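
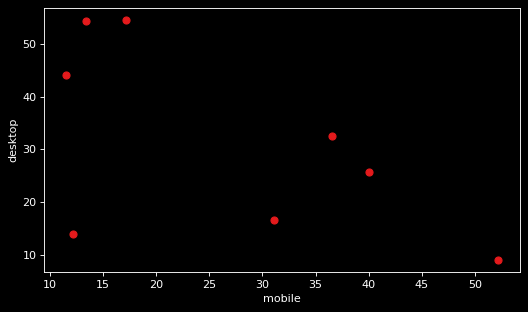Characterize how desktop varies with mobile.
negative, moderate

Points are negatively correlated; moderate (|r| ≈ 0.6).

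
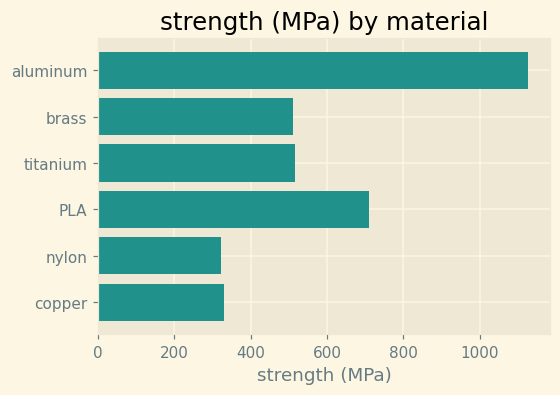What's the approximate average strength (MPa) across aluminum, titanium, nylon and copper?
(1100 + 500 + 300 + 300) / 4 ≈ 550.

≈ 550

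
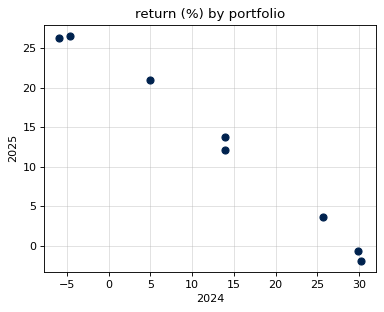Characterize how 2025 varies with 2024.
negative, strong

Points are negatively correlated; strong (|r| ≈ 1.0).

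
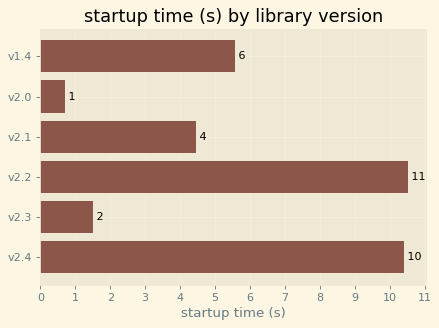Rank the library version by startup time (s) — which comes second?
Top 3: v2.2 ≈ 11, v2.4 ≈ 10, v1.4 ≈ 6.

v2.4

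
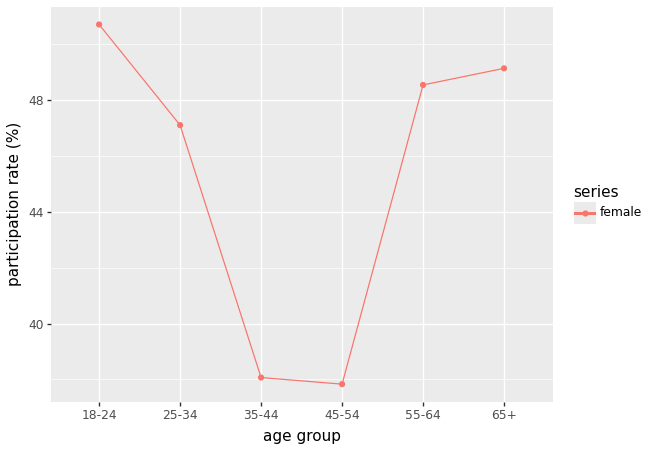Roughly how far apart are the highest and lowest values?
Max 18-24 ≈ 50, min 45-54 ≈ 38; range ≈ 12.

≈ 12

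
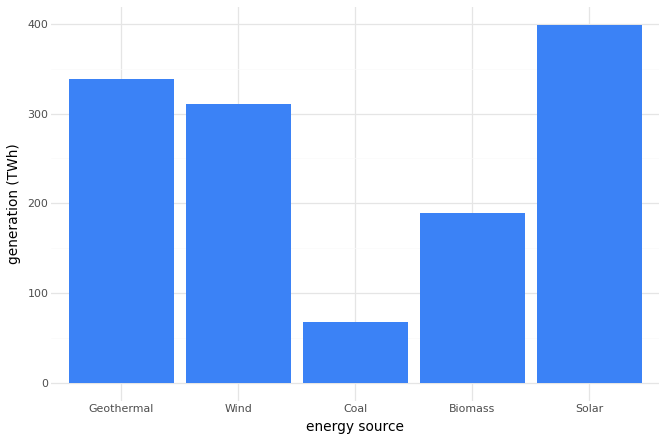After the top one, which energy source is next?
Geothermal

Top 3: Solar ≈ 400, Geothermal ≈ 350, Wind ≈ 300.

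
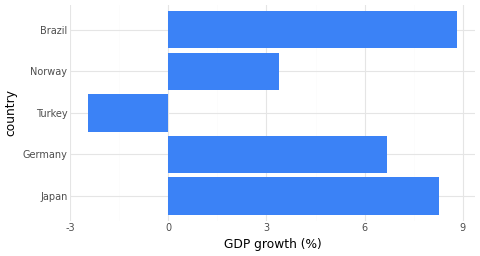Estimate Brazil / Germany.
≈ 1.29×

Brazil ≈ 9, Germany ≈ 7; 9/7 ≈ 1.29.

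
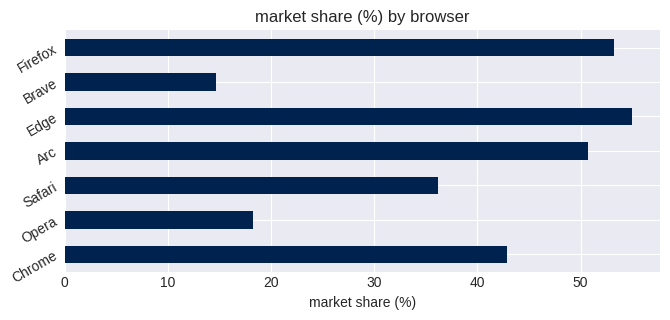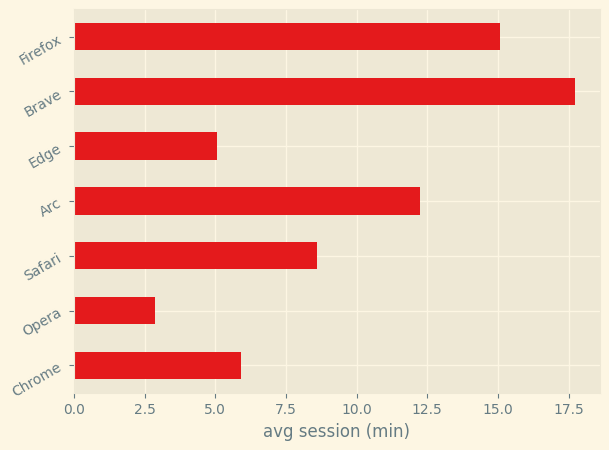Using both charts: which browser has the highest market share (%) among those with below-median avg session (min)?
Chart 2 median avg session (min) ≈ 8; below-median browsers: Chrome, Opera, Edge. Among those, Edge has the highest market share (%) (≈ 50).

Edge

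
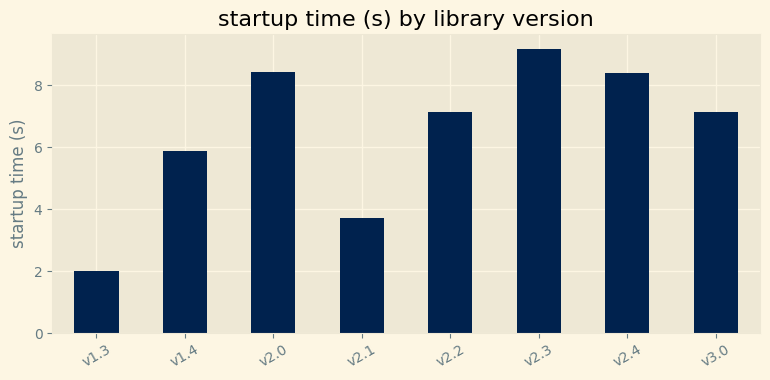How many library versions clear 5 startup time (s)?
6

Above 5: v1.4, v2.0, v2.2, v2.3, v2.4, v3.0.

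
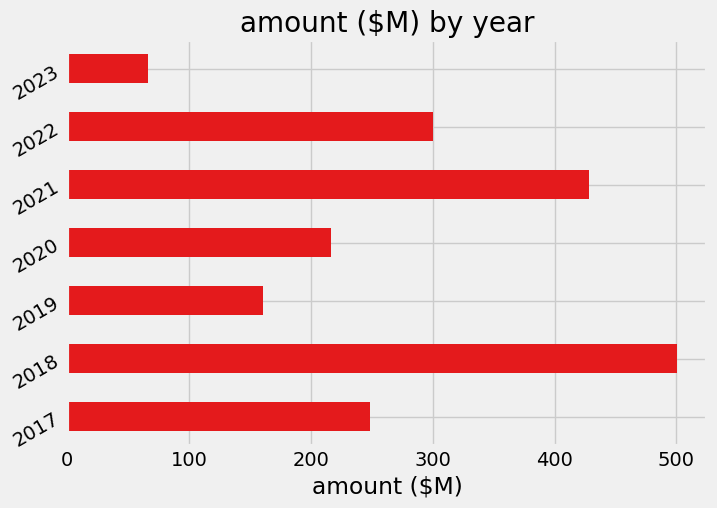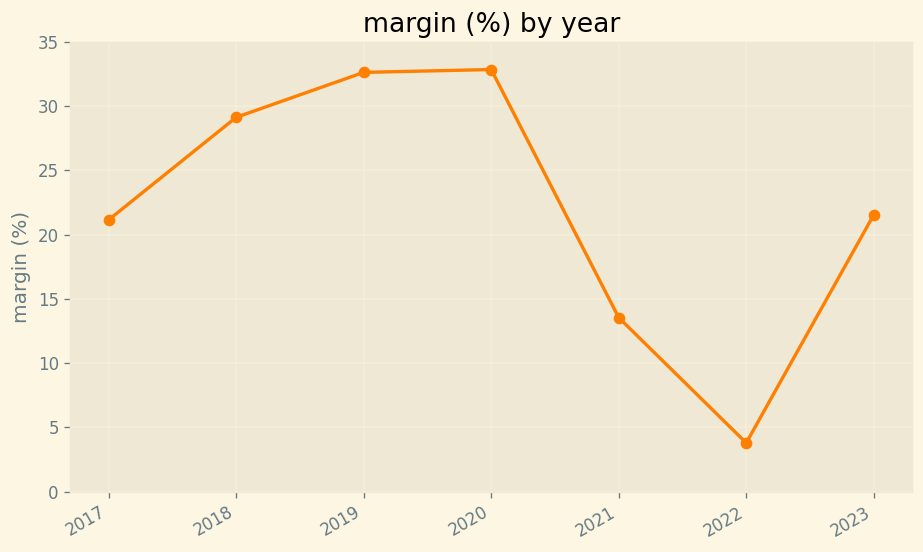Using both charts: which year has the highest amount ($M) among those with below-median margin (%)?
Chart 2 median margin (%) ≈ 20; below-median years: 2017, 2021, 2022. Among those, 2021 has the highest amount ($M) (≈ 450).

2021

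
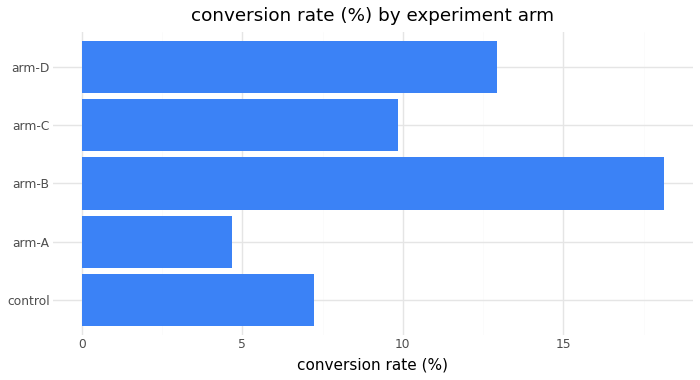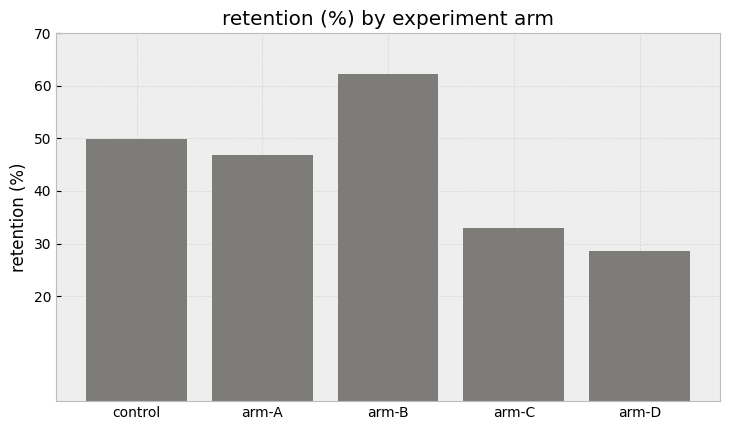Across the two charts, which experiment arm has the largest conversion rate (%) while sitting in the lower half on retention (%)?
arm-D

Chart 2 median retention (%) ≈ 50; below-median experiment arms: arm-C, arm-D. Among those, arm-D has the highest conversion rate (%) (≈ 12).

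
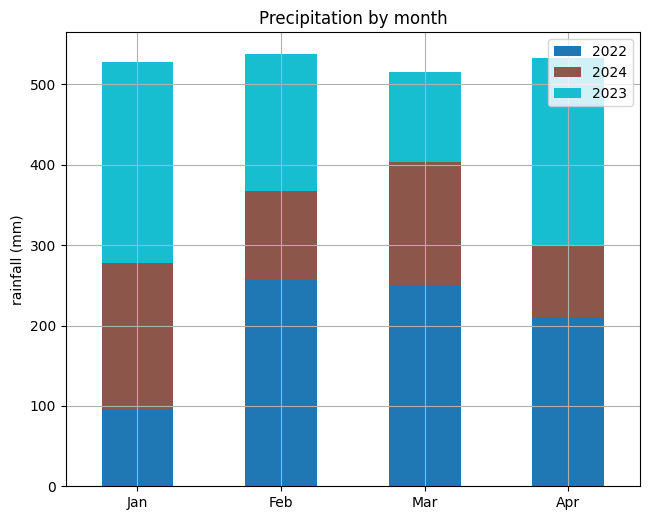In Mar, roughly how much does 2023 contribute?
2023 top ≈ 500, bottom ≈ 400; segment ≈ 100.

≈ 100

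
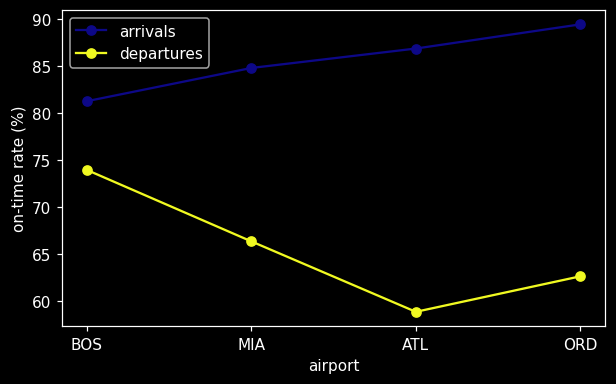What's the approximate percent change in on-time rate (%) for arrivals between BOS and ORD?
≈ +12.5%

BOS ≈ 80, ORD ≈ 90; (90 − 80) / 80 ≈ +12.5%.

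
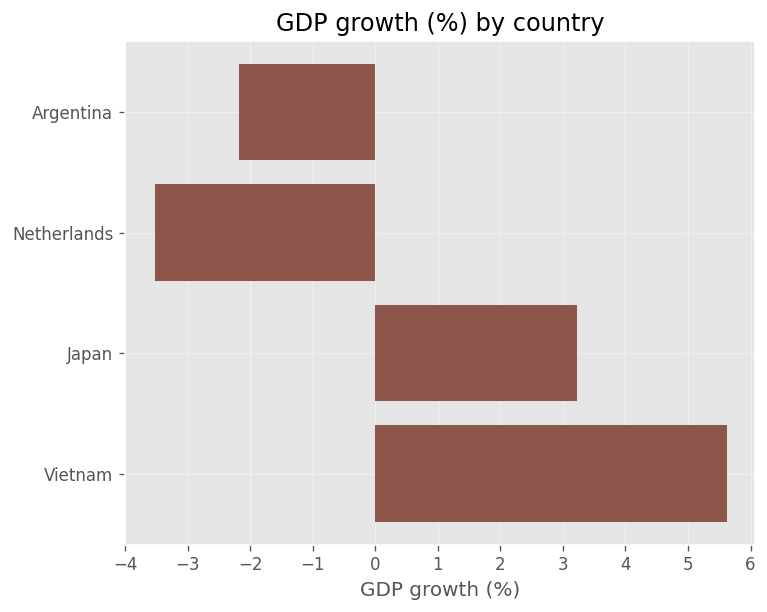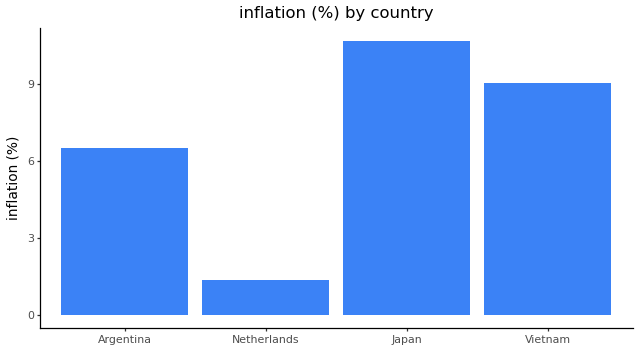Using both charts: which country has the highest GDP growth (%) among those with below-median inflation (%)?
Argentina

Chart 2 median inflation (%) ≈ 8; below-median countries: Argentina, Netherlands. Among those, Argentina has the highest GDP growth (%) (≈ -2).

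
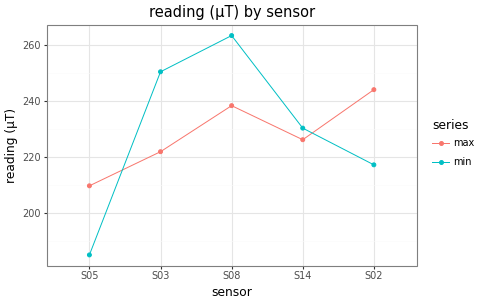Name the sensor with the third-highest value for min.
S14

Top 4 for min: S08 ≈ 260, S03 ≈ 250, S14 ≈ 230, S02 ≈ 220.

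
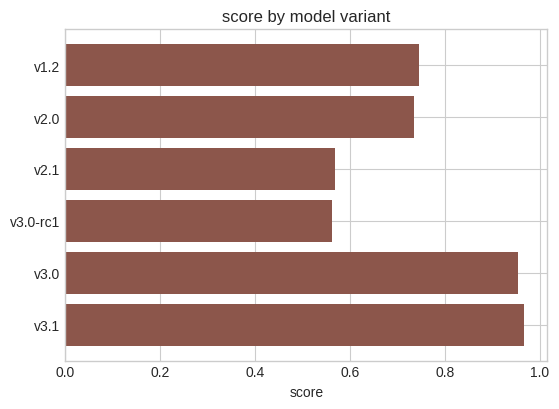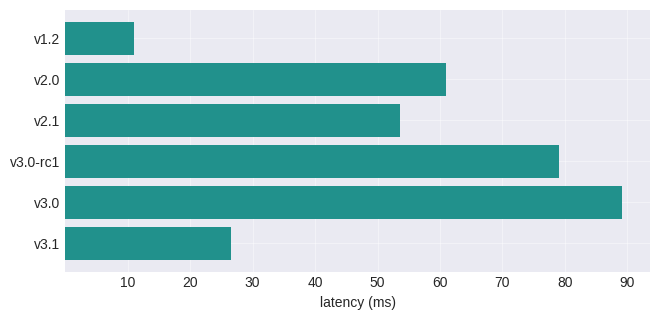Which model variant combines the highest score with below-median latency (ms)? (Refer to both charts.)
v3.1

Chart 2 median latency (ms) ≈ 60; below-median model variants: v1.2, v2.1, v3.1. Among those, v3.1 has the highest score (≈ 1).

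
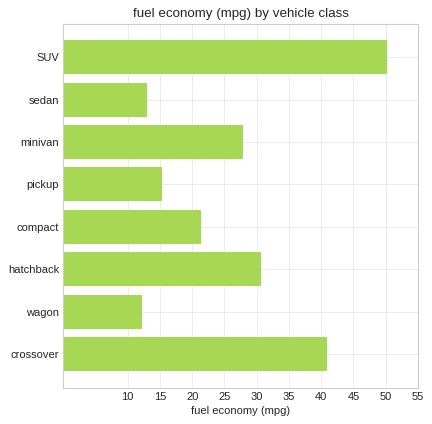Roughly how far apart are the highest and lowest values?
Max SUV ≈ 50, min wagon ≈ 10; range ≈ 40.

≈ 40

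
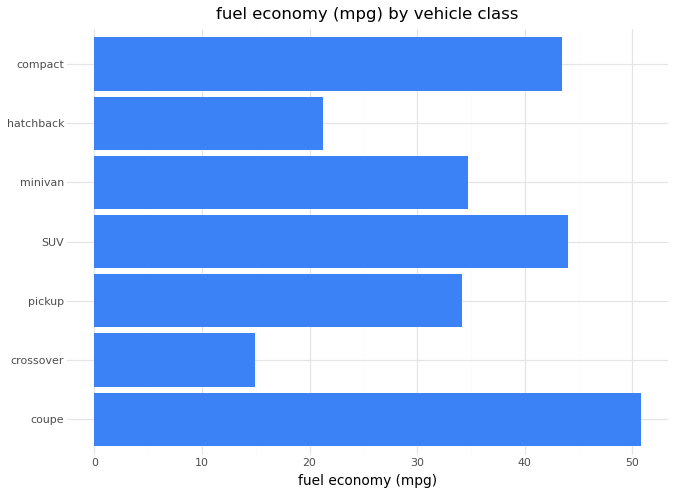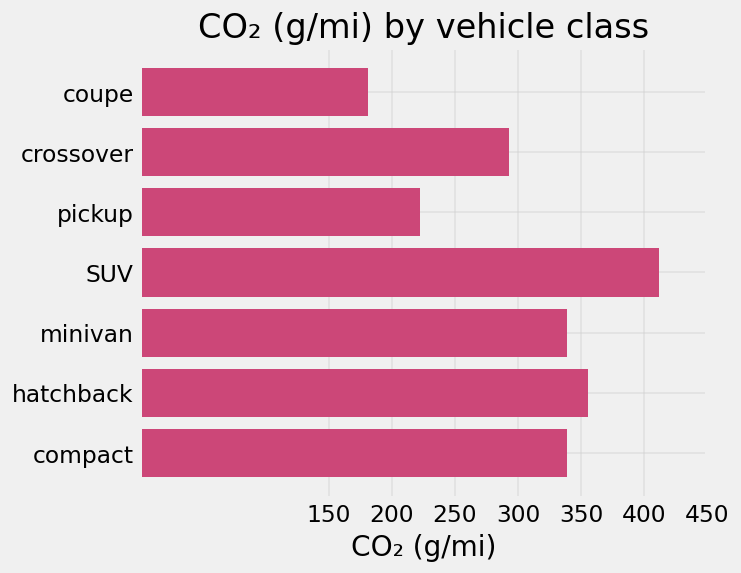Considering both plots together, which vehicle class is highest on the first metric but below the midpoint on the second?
coupe

Chart 2 median CO₂ (g/mi) ≈ 350; below-median vehicle classes: coupe, crossover, pickup. Among those, coupe has the highest fuel economy (mpg) (≈ 50).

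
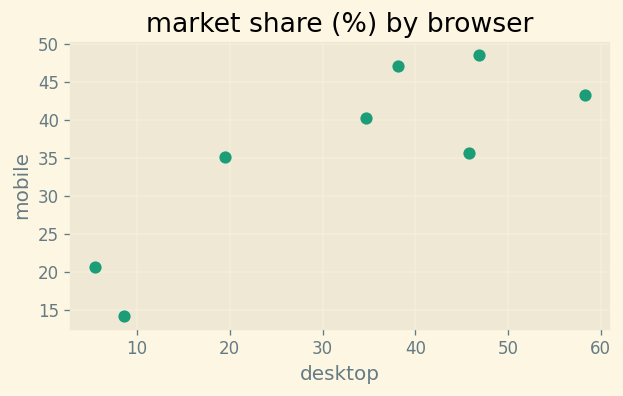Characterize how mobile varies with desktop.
positive, strong

Points are positively correlated; strong (|r| ≈ 0.8).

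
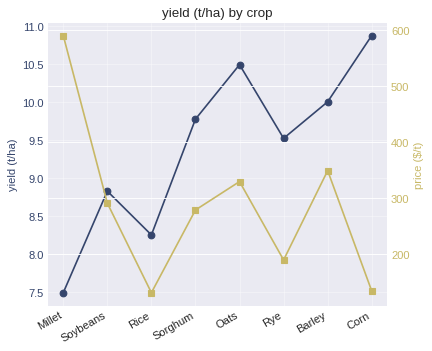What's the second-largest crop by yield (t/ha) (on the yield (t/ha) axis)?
Top 3 (on the yield (t/ha) axis): Corn ≈ 11.0, Oats ≈ 10.5, Barley ≈ 10.0.

Oats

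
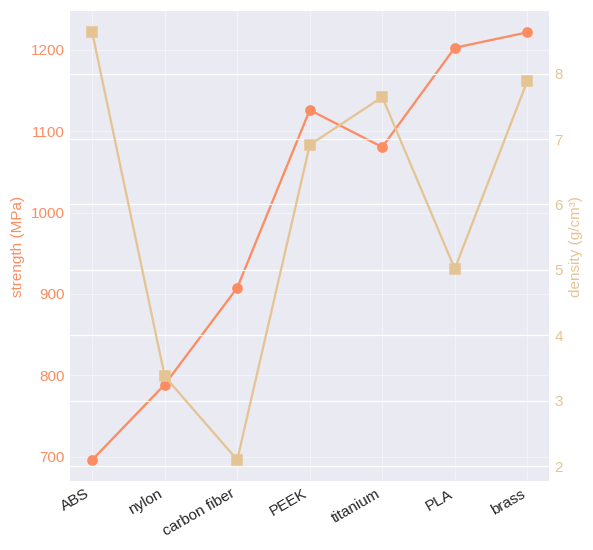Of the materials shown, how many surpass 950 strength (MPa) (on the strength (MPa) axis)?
Above 950: PEEK, titanium, PLA, brass.

4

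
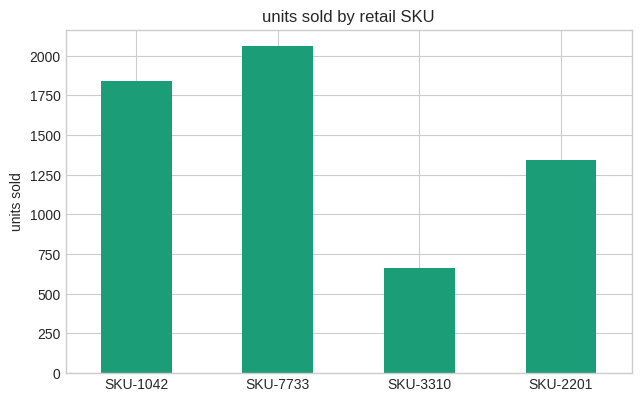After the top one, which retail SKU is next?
Top 3: SKU-7733 ≈ 2000, SKU-1042 ≈ 1800, SKU-2201 ≈ 1400.

SKU-1042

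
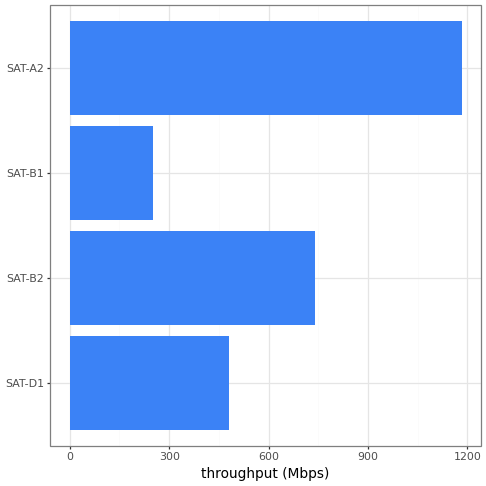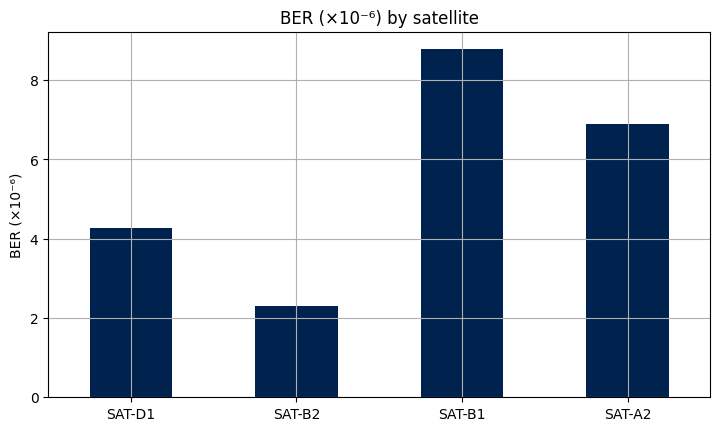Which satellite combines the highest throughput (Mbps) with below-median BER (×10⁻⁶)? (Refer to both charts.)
Chart 2 median BER (×10⁻⁶) ≈ 6; below-median satellites: SAT-D1, SAT-B2. Among those, SAT-B2 has the highest throughput (Mbps) (≈ 800).

SAT-B2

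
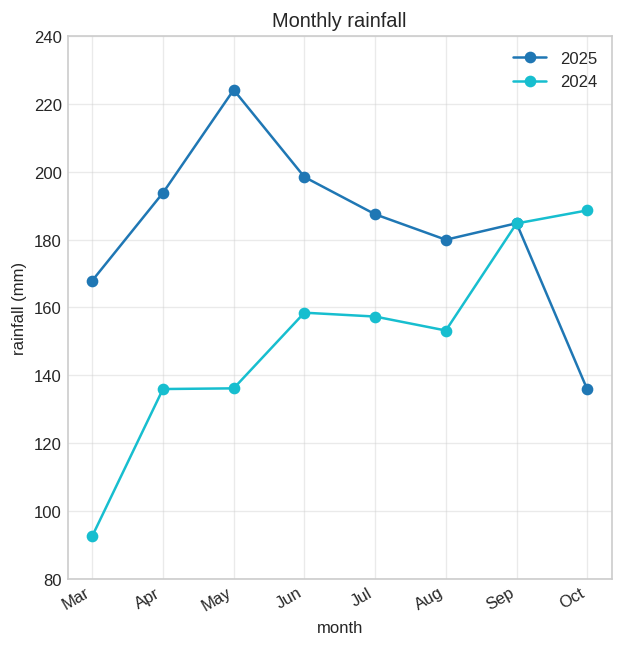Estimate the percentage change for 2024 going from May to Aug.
≈ +14.3%

May ≈ 140, Aug ≈ 160; (160 − 140) / 140 ≈ +14.3%.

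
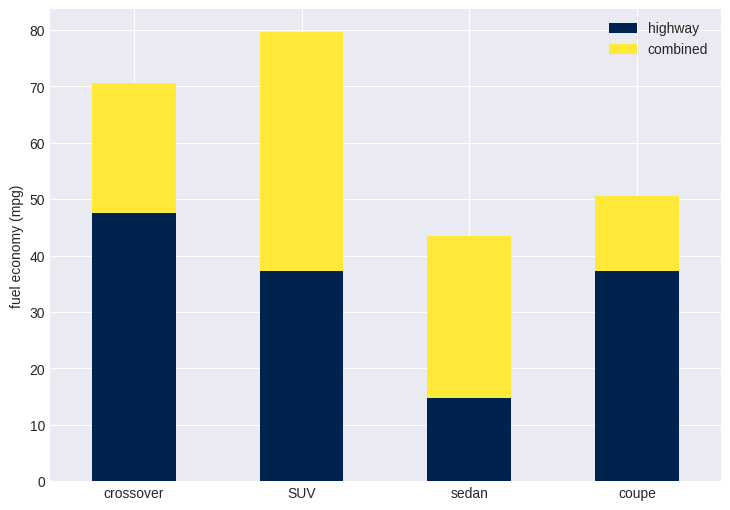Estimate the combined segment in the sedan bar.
≈ 30

combined top ≈ 40, bottom ≈ 10; segment ≈ 30.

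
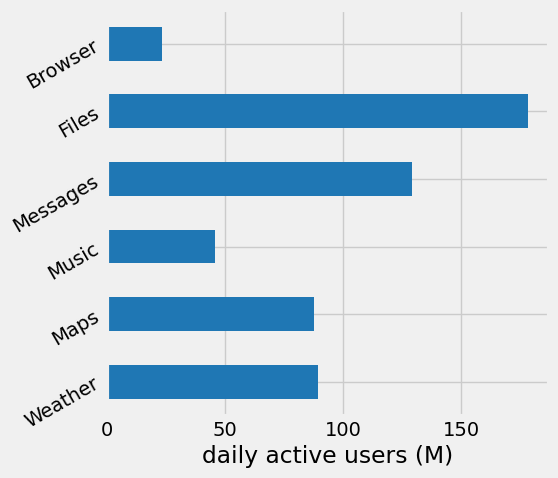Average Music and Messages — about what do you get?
≈ 80

(40 + 120) / 2 ≈ 80.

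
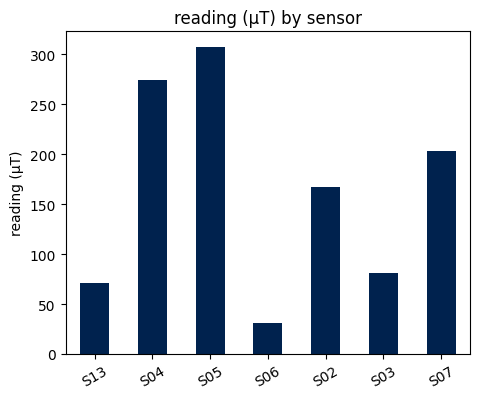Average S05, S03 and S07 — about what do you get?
(300 + 100 + 200) / 3 ≈ 200.

≈ 200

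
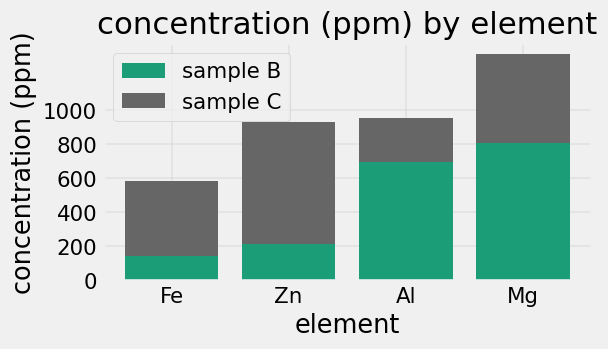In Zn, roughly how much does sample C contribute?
sample C top ≈ 1000, bottom ≈ 200; segment ≈ 800.

≈ 800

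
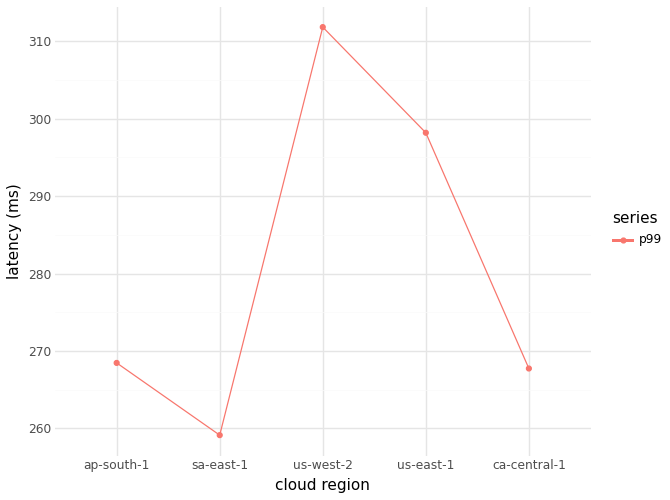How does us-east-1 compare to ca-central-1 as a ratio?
us-east-1 ≈ 300, ca-central-1 ≈ 270; 300/270 ≈ 1.11.

≈ 1.11×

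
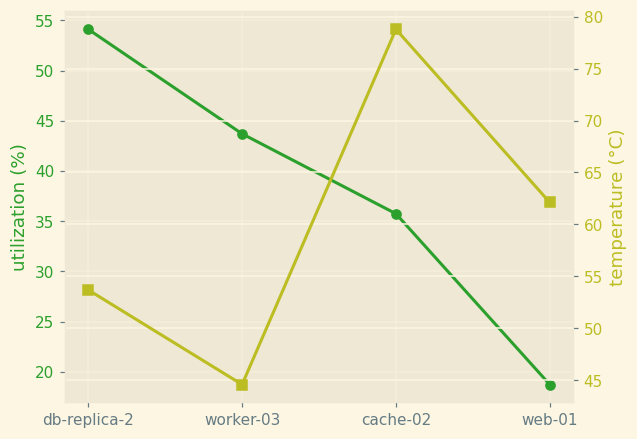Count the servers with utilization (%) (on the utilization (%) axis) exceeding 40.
Above 40: db-replica-2, worker-03.

2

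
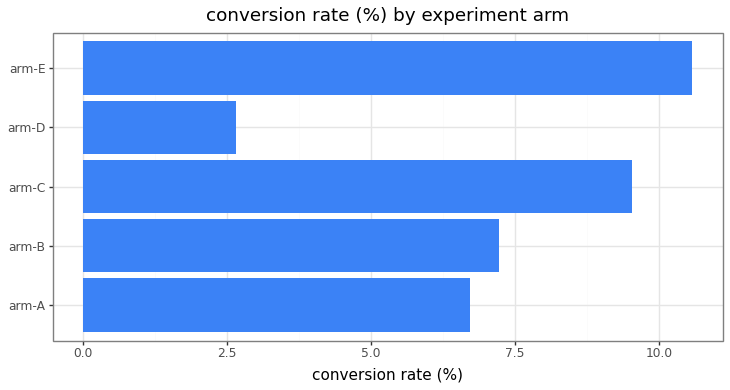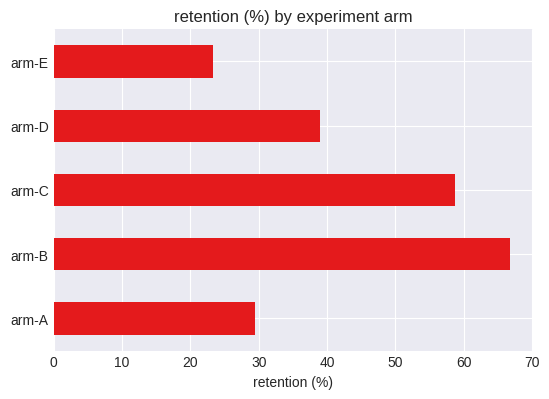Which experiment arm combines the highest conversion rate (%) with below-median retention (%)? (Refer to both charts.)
Chart 2 median retention (%) ≈ 40; below-median experiment arms: arm-A, arm-E. Among those, arm-E has the highest conversion rate (%) (≈ 11).

arm-E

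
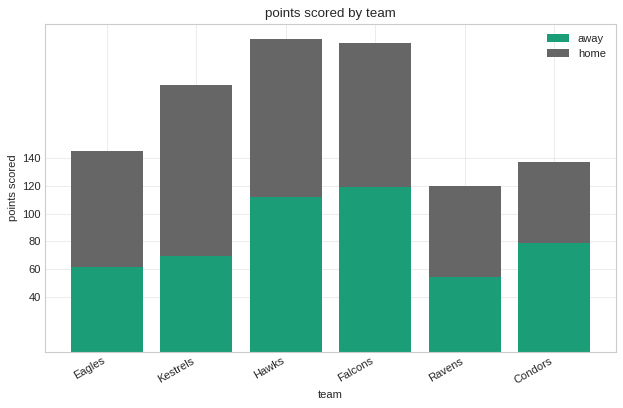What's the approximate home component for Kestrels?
home top ≈ 200, bottom ≈ 60; segment ≈ 140.

≈ 140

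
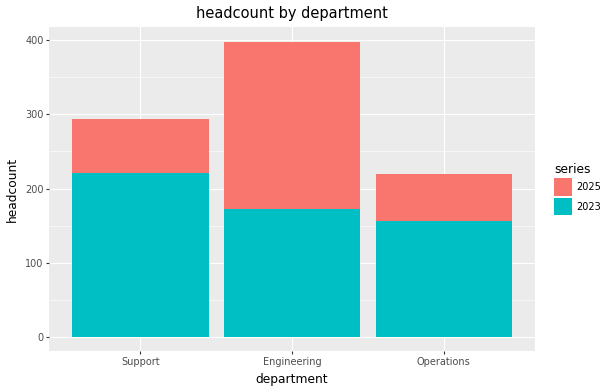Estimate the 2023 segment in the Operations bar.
≈ 150

2023 top ≈ 150, bottom ≈ 0; segment ≈ 150.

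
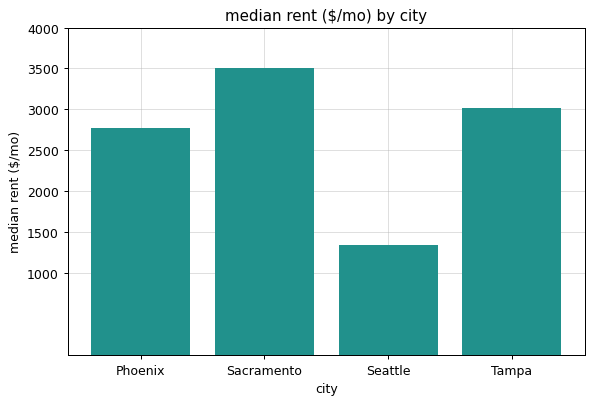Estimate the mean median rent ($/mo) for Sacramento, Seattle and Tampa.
≈ 2667

(3500 + 1500 + 3000) / 3 ≈ 2667.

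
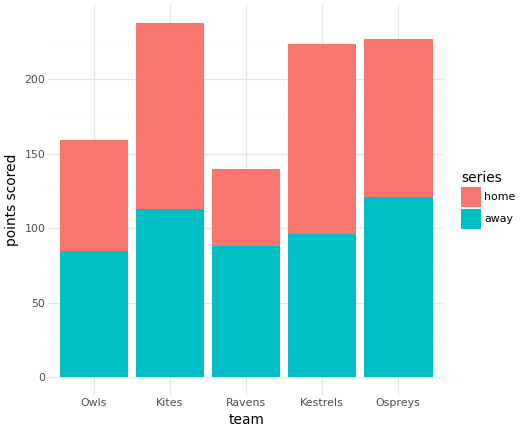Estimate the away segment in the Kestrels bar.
away top ≈ 100, bottom ≈ 0; segment ≈ 100.

≈ 100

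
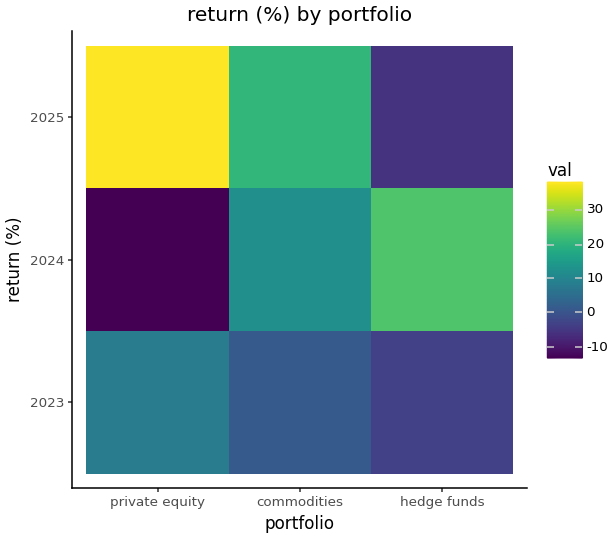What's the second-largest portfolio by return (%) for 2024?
Top 3 for 2024: hedge funds ≈ 25, commodities ≈ 10, private equity ≈ -15.

commodities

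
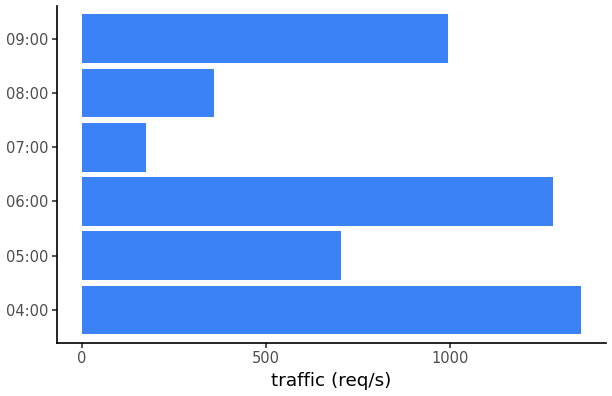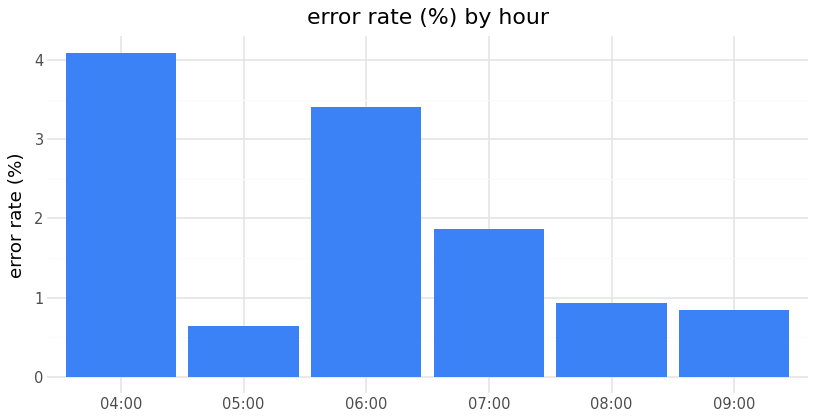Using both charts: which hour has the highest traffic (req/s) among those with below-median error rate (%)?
09:00

Chart 2 median error rate (%) ≈ 1.5; below-median hours: 05:00, 08:00, 09:00. Among those, 09:00 has the highest traffic (req/s) (≈ 1000).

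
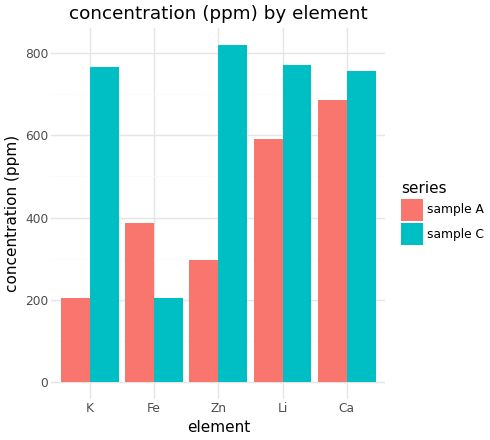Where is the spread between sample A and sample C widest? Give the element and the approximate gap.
K: sample A ≈ 200, sample C ≈ 800 → gap ≈ 600. Next-largest (Zn) is only ≈ 500.

K, ≈ 600 ppm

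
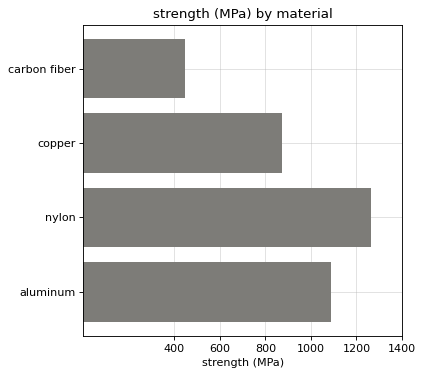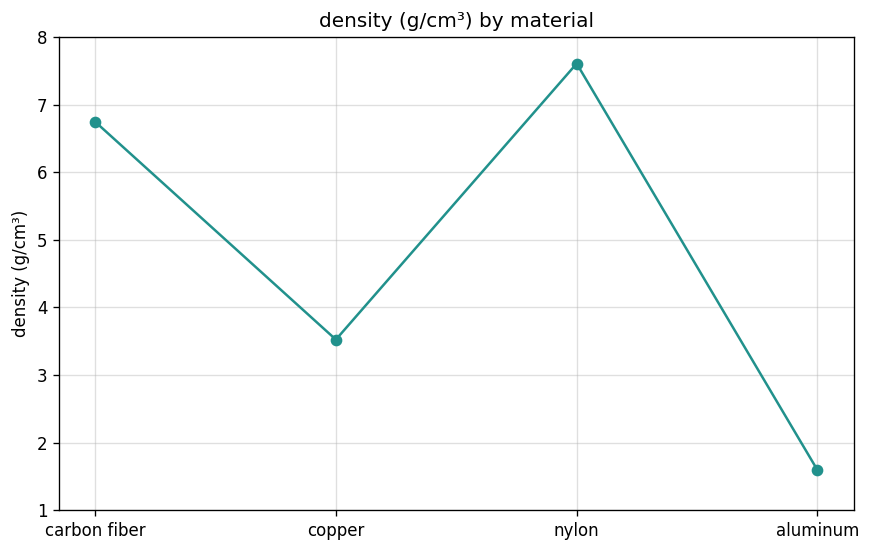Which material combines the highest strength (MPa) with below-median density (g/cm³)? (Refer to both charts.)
Chart 2 median density (g/cm³) ≈ 5; below-median materials: copper, aluminum. Among those, aluminum has the highest strength (MPa) (≈ 1000).

aluminum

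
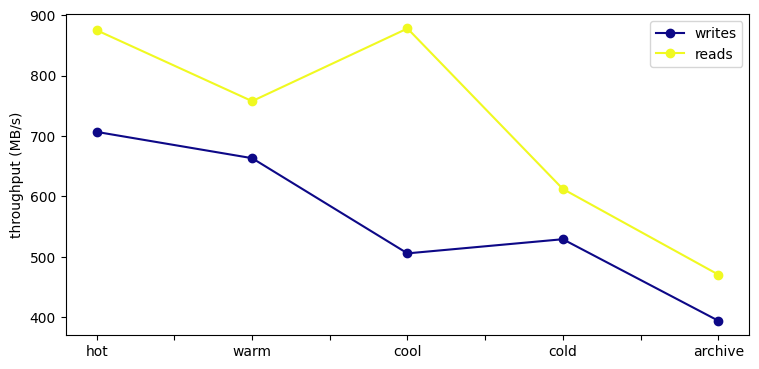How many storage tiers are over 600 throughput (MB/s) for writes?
2

Above 600: hot, warm.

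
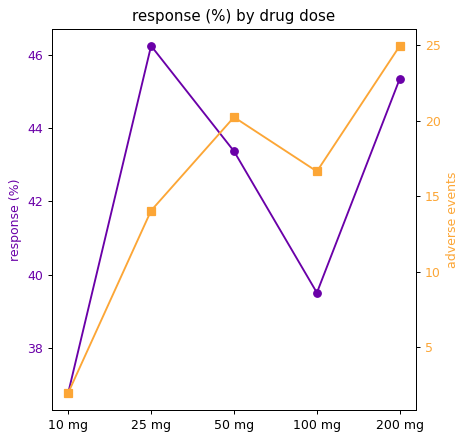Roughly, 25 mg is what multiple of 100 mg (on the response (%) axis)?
≈ 1.15×

25 mg ≈ 46, 100 mg ≈ 40; 46/40 ≈ 1.15.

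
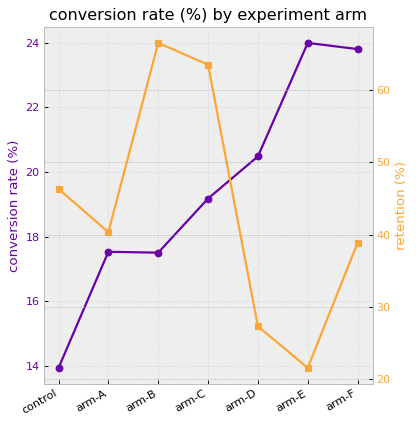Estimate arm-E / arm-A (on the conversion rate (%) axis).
≈ 1.33×

arm-E ≈ 24, arm-A ≈ 18; 24/18 ≈ 1.33.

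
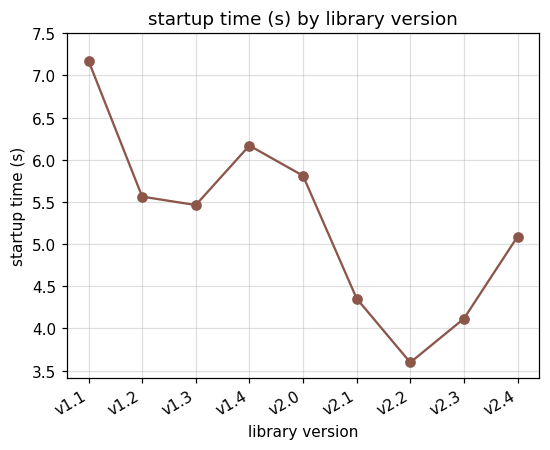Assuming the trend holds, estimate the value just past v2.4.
≈ 5.75

Last three: 3.5, 4.0, 5.0 → slope ≈ 0.75/step → next ≈ 5.75.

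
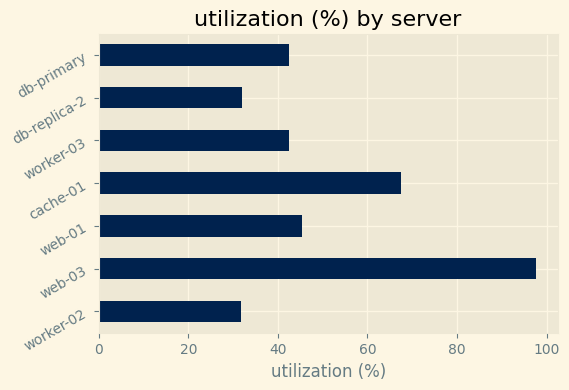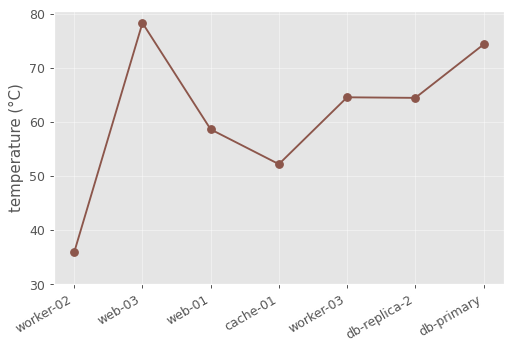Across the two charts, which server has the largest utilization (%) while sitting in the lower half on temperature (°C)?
cache-01

Chart 2 median temperature (°C) ≈ 60; below-median servers: worker-02, web-01, cache-01. Among those, cache-01 has the highest utilization (%) (≈ 70).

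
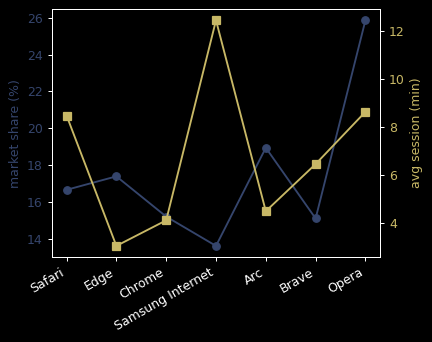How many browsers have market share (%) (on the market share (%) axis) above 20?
Above 20: Opera.

1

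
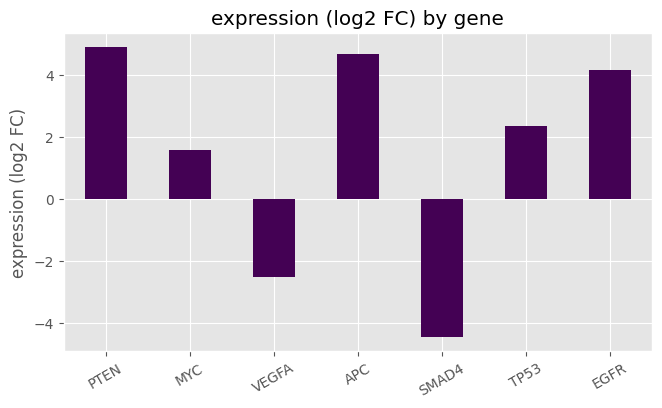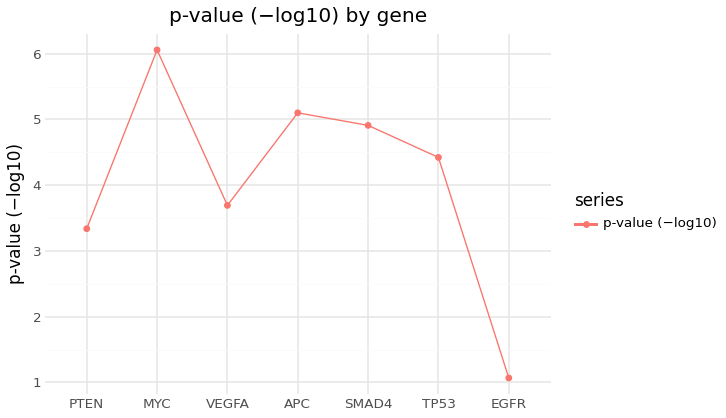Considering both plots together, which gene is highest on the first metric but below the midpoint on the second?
Chart 2 median p-value (−log10) ≈ 4; below-median genes: PTEN, VEGFA, EGFR. Among those, PTEN has the highest expression (log2 FC) (≈ 5).

PTEN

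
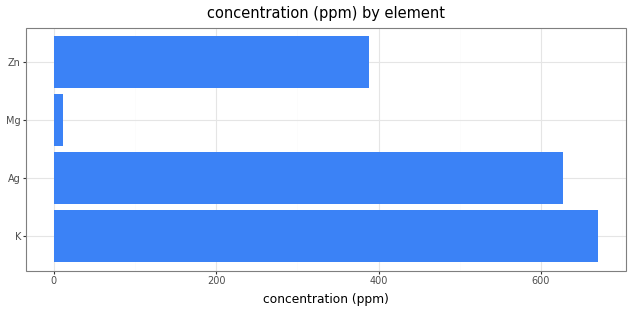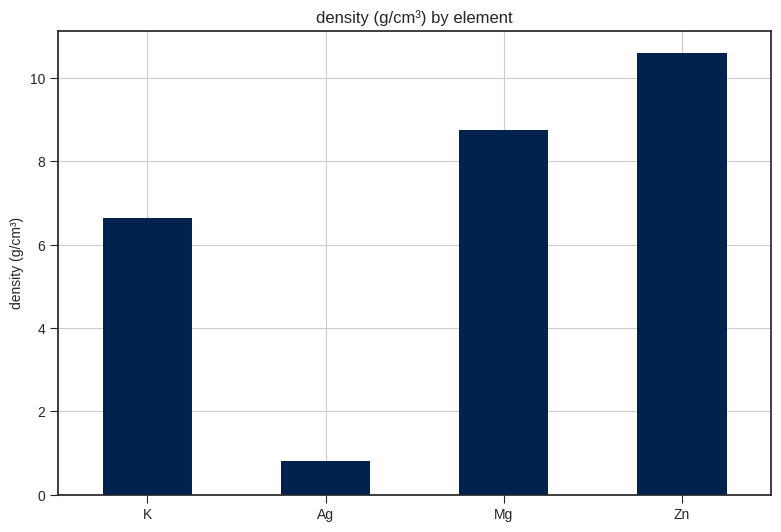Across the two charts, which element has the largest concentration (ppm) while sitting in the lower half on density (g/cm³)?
Chart 2 median density (g/cm³) ≈ 8; below-median elements: K, Ag. Among those, K has the highest concentration (ppm) (≈ 700).

K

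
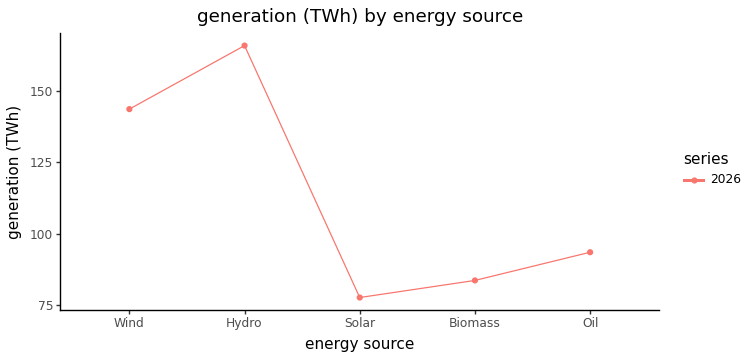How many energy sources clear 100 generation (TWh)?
Above 100: Wind, Hydro.

2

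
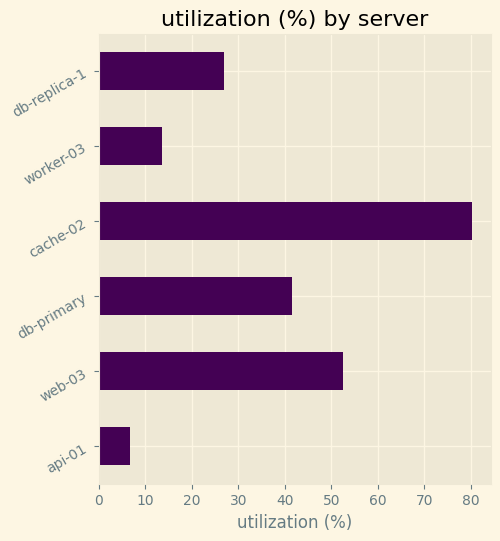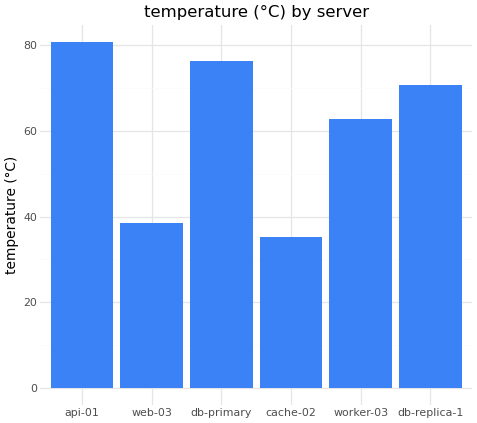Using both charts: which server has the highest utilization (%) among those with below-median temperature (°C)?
Chart 2 median temperature (°C) ≈ 70; below-median servers: web-03, cache-02, worker-03. Among those, cache-02 has the highest utilization (%) (≈ 80).

cache-02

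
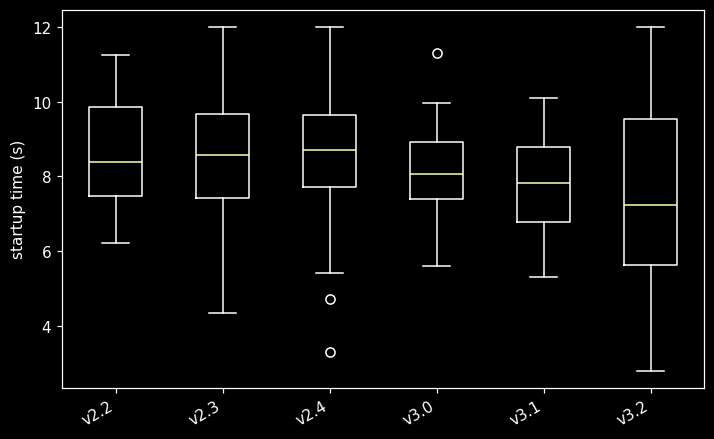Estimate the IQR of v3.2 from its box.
≈ 4.0

Q3 ≈ 9.6, Q1 ≈ 5.6; IQR ≈ 4.0.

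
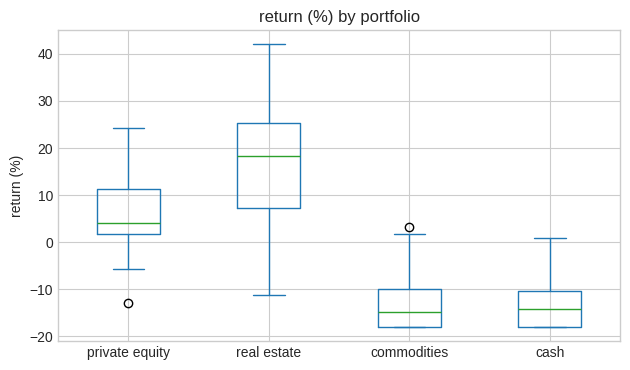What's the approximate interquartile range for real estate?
Q3 ≈ 25, Q1 ≈ 5; IQR ≈ 20.

≈ 20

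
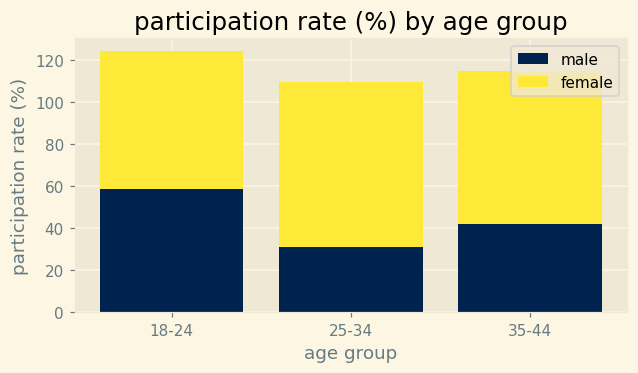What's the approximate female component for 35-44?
≈ 80

female top ≈ 120, bottom ≈ 40; segment ≈ 80.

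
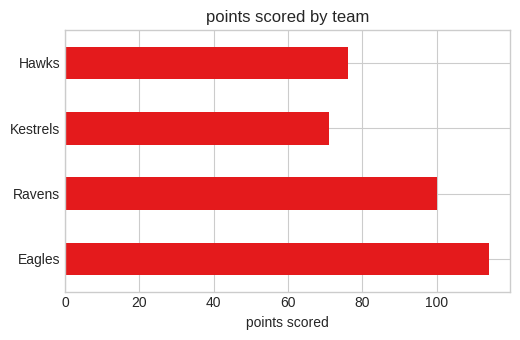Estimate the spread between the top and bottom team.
Max Eagles ≈ 110, min Kestrels ≈ 70; range ≈ 40.

≈ 40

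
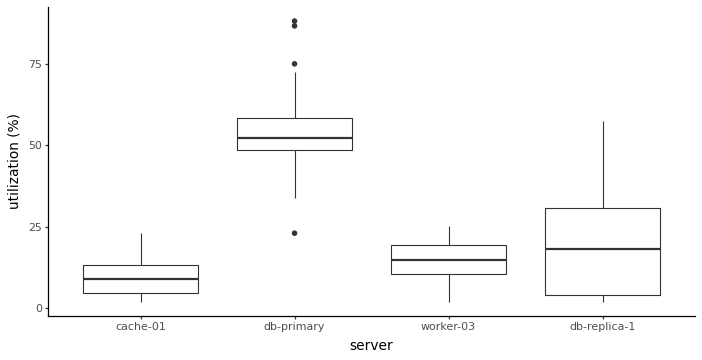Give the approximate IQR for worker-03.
≈ 10

Q3 ≈ 20, Q1 ≈ 10; IQR ≈ 10.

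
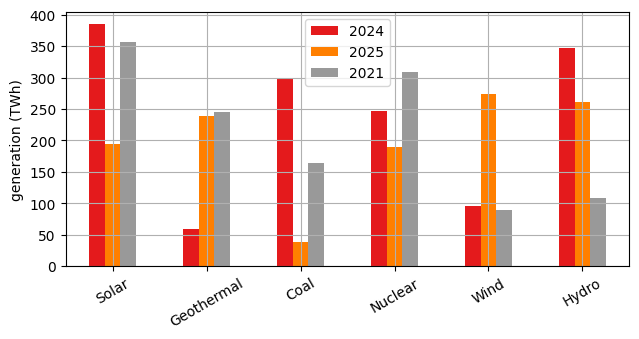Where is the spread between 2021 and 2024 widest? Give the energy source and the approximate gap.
Hydro, ≈ 250 TWh

Hydro: 2021 ≈ 100, 2024 ≈ 350 → gap ≈ 250. Next-largest (Geothermal) is only ≈ 200.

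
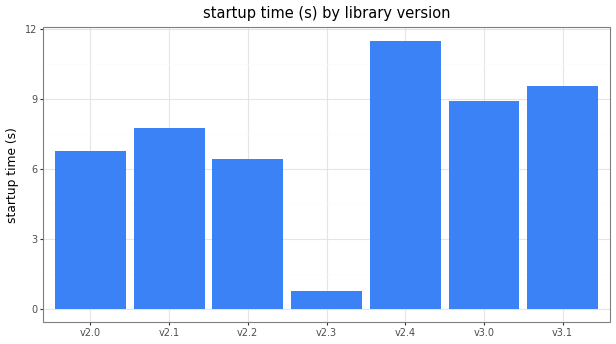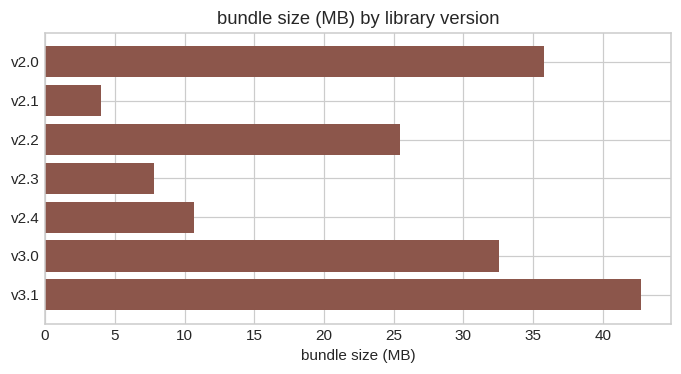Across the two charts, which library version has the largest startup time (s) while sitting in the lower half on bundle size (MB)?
v2.4

Chart 2 median bundle size (MB) ≈ 25; below-median library versions: v2.1, v2.3, v2.4. Among those, v2.4 has the highest startup time (s) (≈ 12).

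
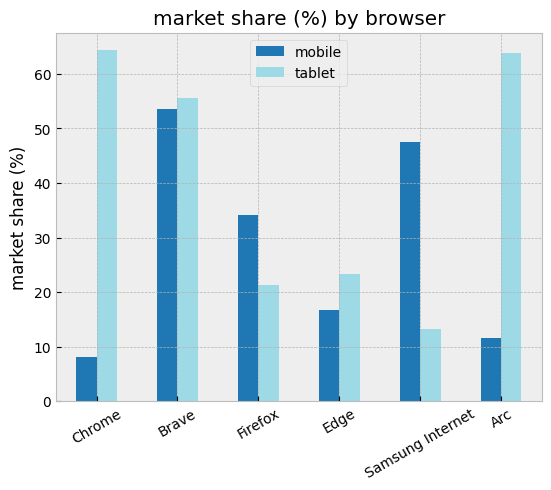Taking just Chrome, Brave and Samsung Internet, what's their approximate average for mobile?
≈ 37

(10 + 50 + 50) / 3 ≈ 37.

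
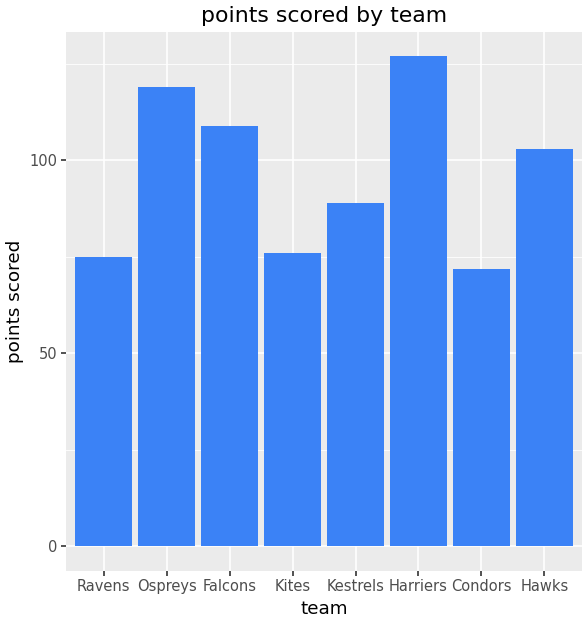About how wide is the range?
≈ 40

Max Harriers ≈ 120, min Condors ≈ 80; range ≈ 40.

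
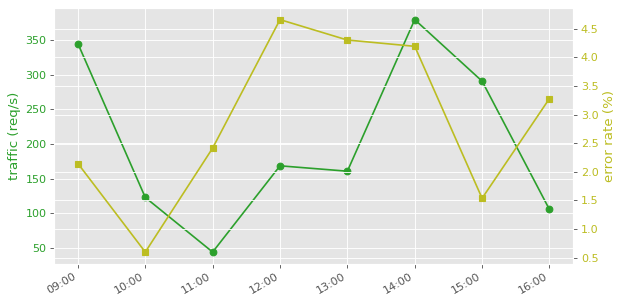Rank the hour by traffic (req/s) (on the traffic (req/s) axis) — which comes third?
Top 4 (on the traffic (req/s) axis): 14:00 ≈ 400, 09:00 ≈ 350, 15:00 ≈ 300, 12:00 ≈ 150.

15:00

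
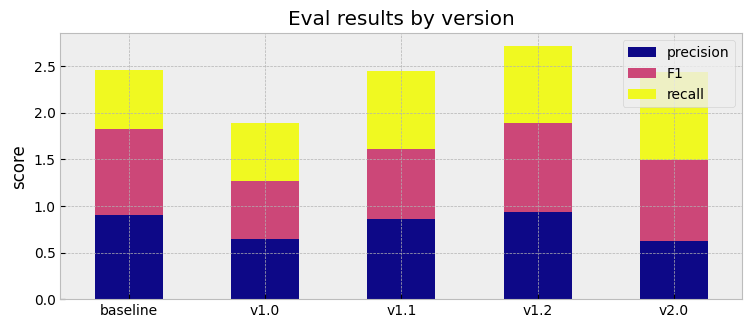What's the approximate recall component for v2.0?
≈ 1.0

recall top ≈ 2.5, bottom ≈ 1.5; segment ≈ 1.0.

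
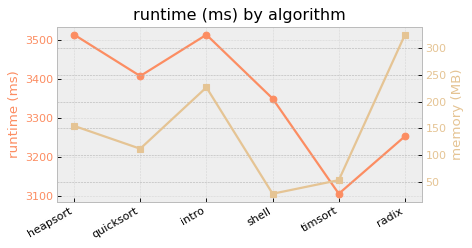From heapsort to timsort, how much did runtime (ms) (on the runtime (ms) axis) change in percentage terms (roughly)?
≈ -11.4%

heapsort ≈ 3500, timsort ≈ 3100; (3100 − 3500) / 3500 ≈ -11.4%.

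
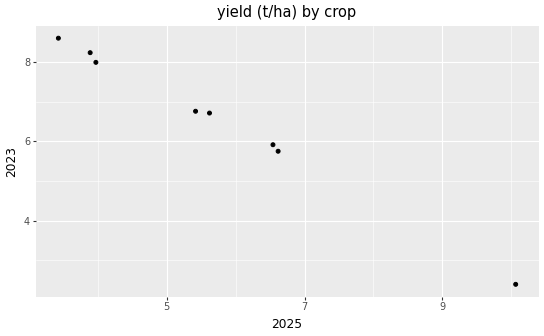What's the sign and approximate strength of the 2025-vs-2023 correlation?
negative, strong

Points are negatively correlated; strong (|r| ≈ 1.0).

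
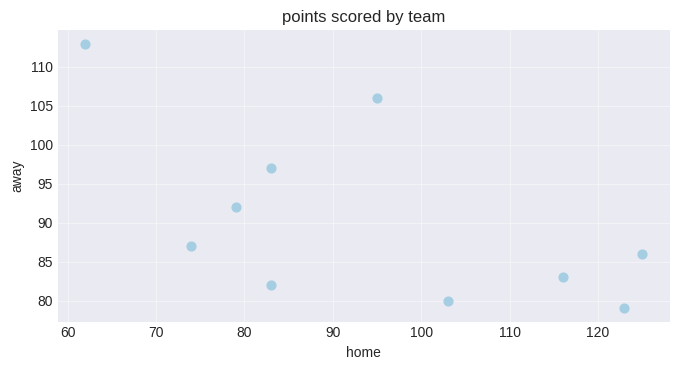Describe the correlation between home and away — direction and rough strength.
Points are negatively correlated; moderate (|r| ≈ 0.6).

negative, moderate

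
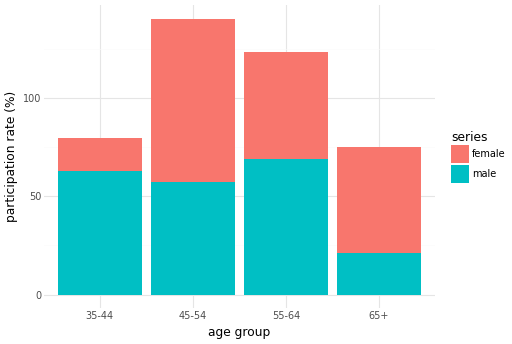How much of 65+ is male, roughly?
male top ≈ 20, bottom ≈ 0; segment ≈ 20.

≈ 20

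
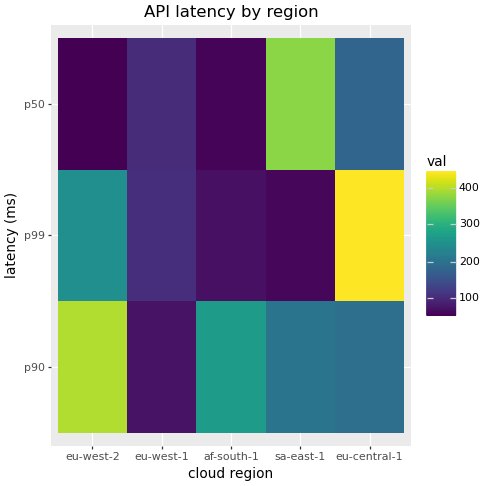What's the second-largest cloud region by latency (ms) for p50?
Top 3 for p50: sa-east-1 ≈ 400, eu-central-1 ≈ 200, eu-west-1 ≈ 100.

eu-central-1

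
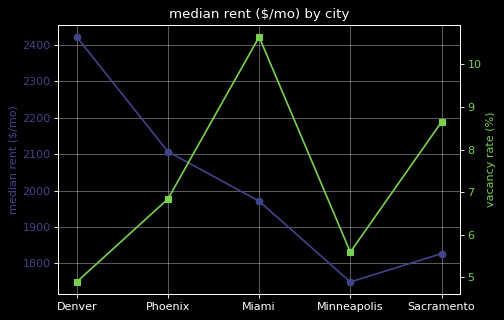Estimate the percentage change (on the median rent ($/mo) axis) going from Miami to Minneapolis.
≈ -15%

Miami ≈ 2000, Minneapolis ≈ 1700; (1700 − 2000) / 2000 ≈ -15%.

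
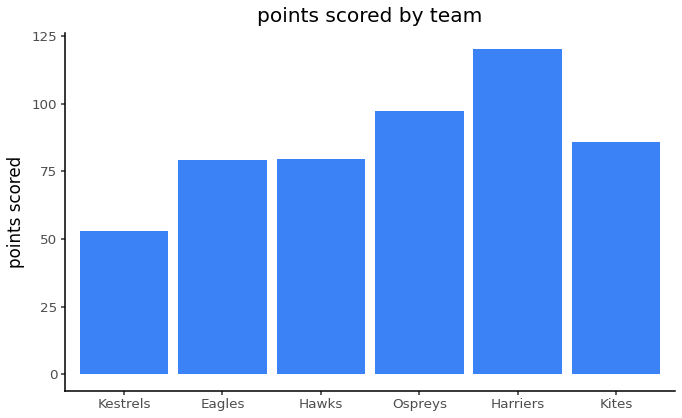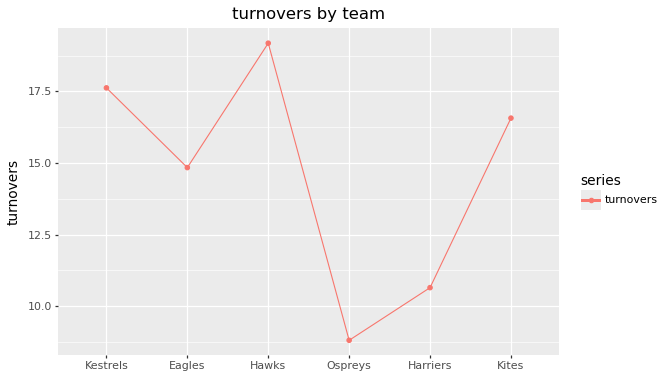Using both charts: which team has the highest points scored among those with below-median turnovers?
Chart 2 median turnovers ≈ 16; below-median teams: Eagles, Ospreys, Harriers. Among those, Harriers has the highest points scored (≈ 120).

Harriers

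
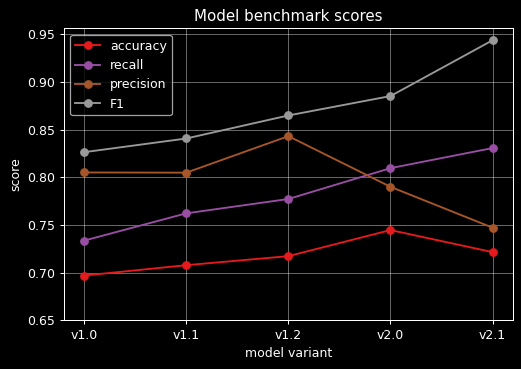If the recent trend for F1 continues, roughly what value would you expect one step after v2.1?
Last three: 0.85, 0.90, 0.95 → slope ≈ 0.05/step → next ≈ 1.

≈ 1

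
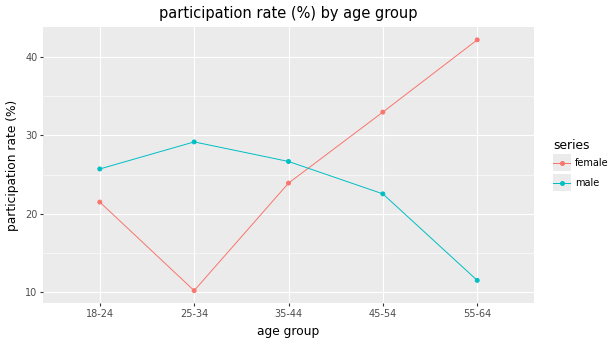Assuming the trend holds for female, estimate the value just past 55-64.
≈ 47.5

Last three: 25, 35, 40 → slope ≈ 7.5/step → next ≈ 47.5.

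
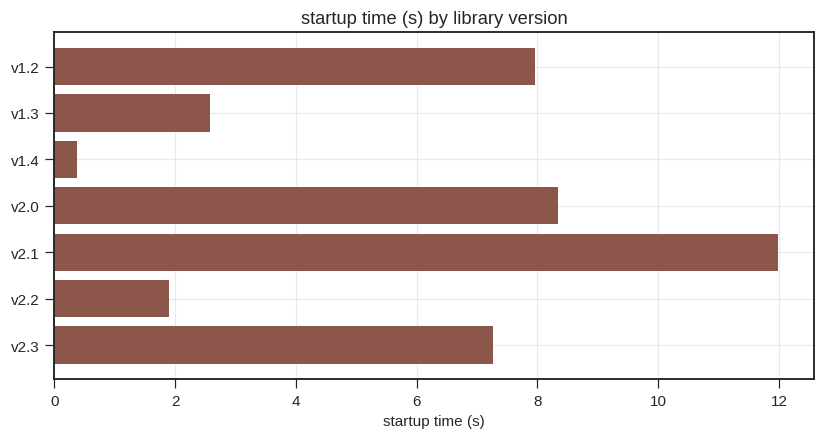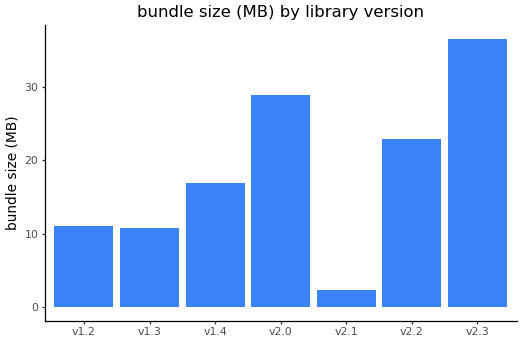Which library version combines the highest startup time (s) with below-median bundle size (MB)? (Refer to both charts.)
v2.1

Chart 2 median bundle size (MB) ≈ 15; below-median library versions: v1.2, v1.3, v2.1. Among those, v2.1 has the highest startup time (s) (≈ 12).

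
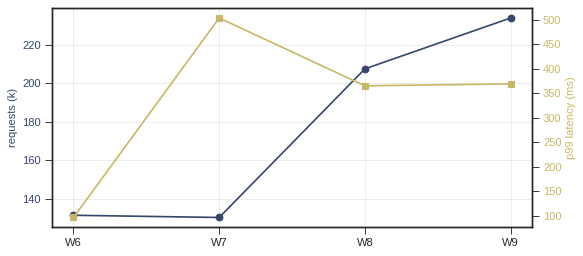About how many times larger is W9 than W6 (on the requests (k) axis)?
W9 ≈ 230, W6 ≈ 130; 230/130 ≈ 1.77.

≈ 1.77×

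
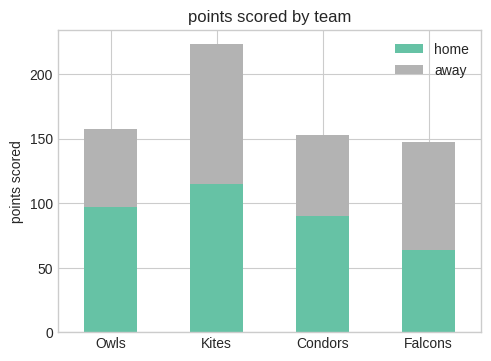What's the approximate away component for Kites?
away top ≈ 220, bottom ≈ 120; segment ≈ 100.

≈ 100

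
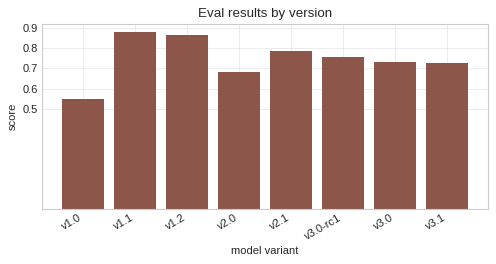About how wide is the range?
Max v1.1 ≈ 0.9, min v1.0 ≈ 0.6; range ≈ 0.3.

≈ 0.3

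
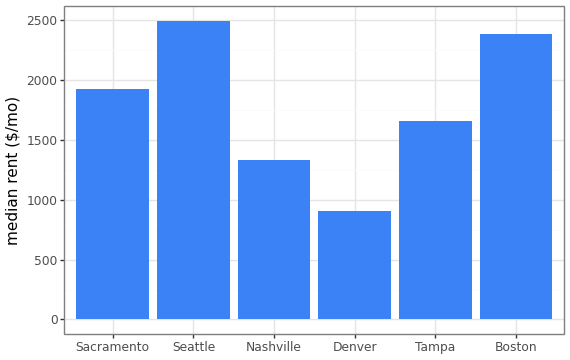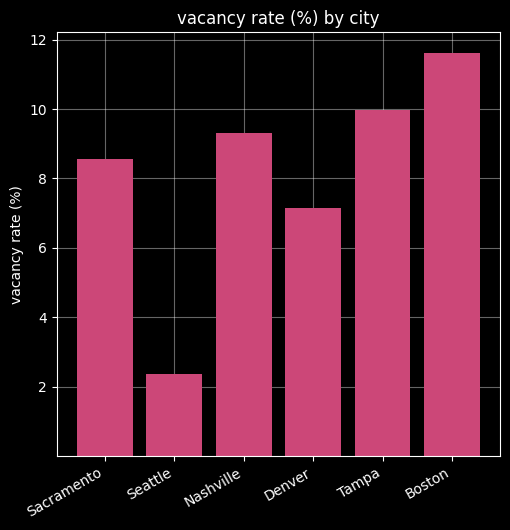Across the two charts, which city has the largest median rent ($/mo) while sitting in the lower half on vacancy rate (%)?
Seattle

Chart 2 median vacancy rate (%) ≈ 8; below-median cities: Sacramento, Seattle, Denver. Among those, Seattle has the highest median rent ($/mo) (≈ 2500).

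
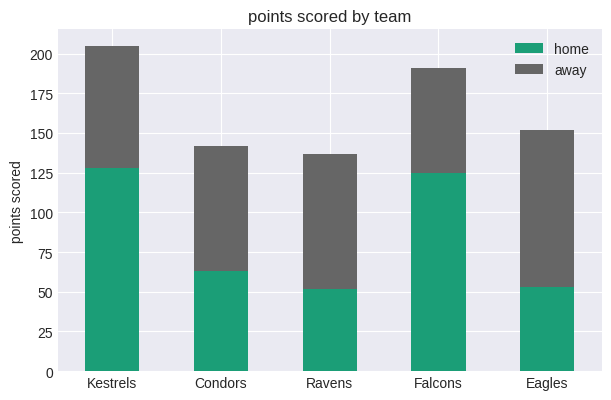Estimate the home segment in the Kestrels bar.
≈ 120

home top ≈ 120, bottom ≈ 0; segment ≈ 120.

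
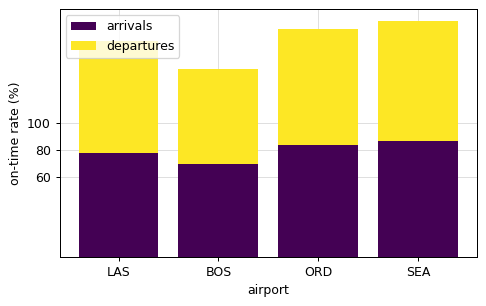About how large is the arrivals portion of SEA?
arrivals top ≈ 80, bottom ≈ 0; segment ≈ 80.

≈ 80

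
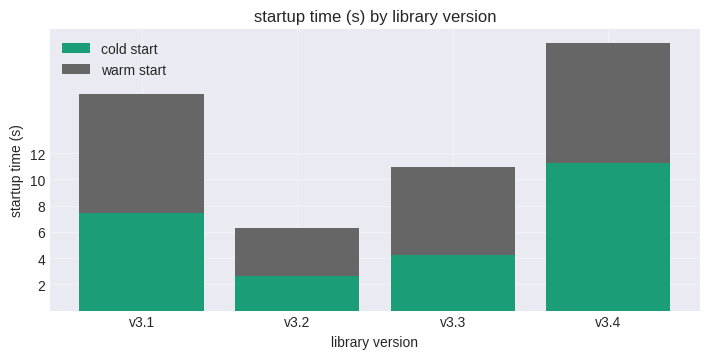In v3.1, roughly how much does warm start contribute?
≈ 8

warm start top ≈ 16, bottom ≈ 8; segment ≈ 8.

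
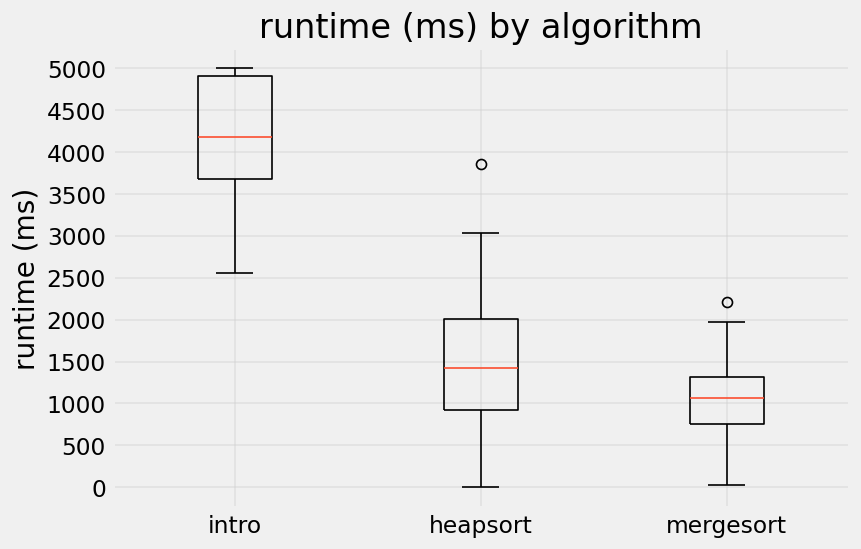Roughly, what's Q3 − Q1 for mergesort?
≈ 500

Q3 ≈ 1500, Q1 ≈ 1000; IQR ≈ 500.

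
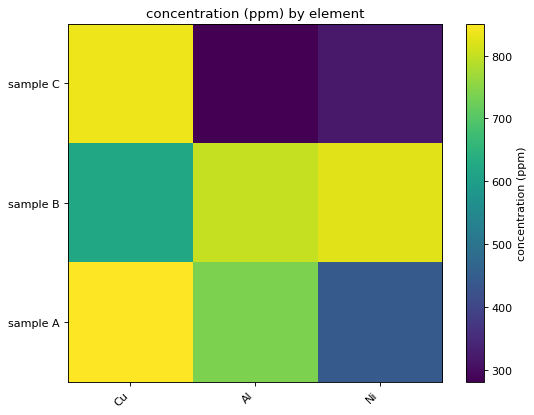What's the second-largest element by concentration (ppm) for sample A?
Top 3 for sample A: Cu ≈ 850, Al ≈ 750, Ni ≈ 450.

Al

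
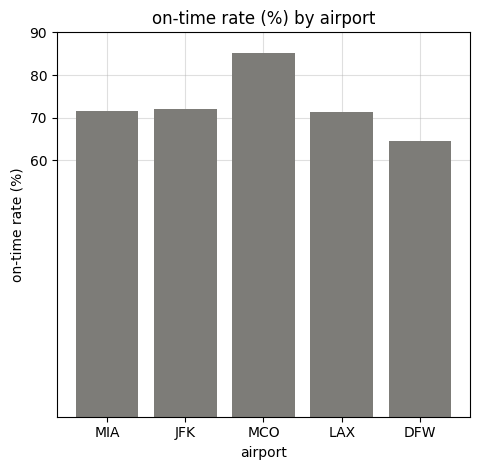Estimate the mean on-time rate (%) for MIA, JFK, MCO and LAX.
≈ 75

(70 + 70 + 90 + 70) / 4 ≈ 75.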